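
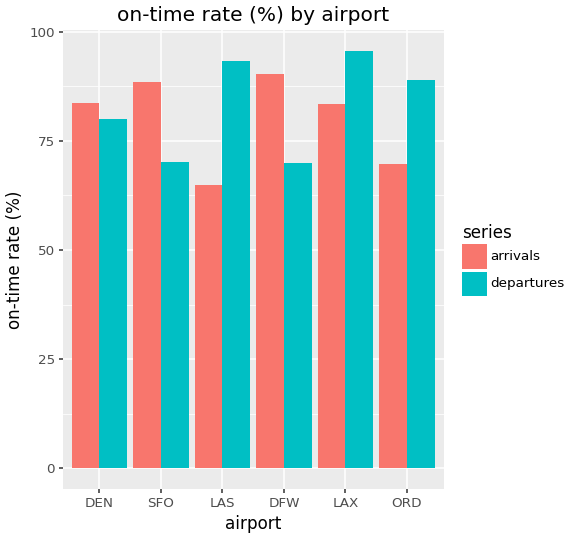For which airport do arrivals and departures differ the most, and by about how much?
LAS: arrivals ≈ 60, departures ≈ 90 → gap ≈ 30. Next-largest (DFW) is only ≈ 20.

LAS, ≈ 30 %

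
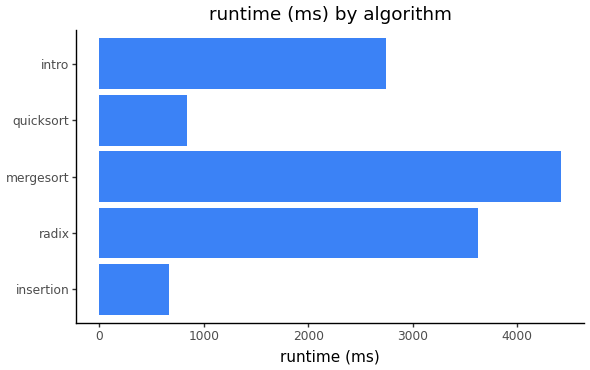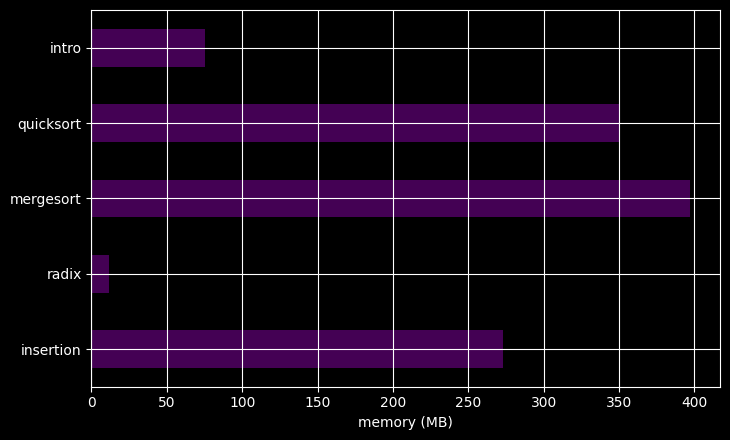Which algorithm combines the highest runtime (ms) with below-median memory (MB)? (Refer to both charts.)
Chart 2 median memory (MB) ≈ 250; below-median algorithms: radix, intro. Among those, radix has the highest runtime (ms) (≈ 3500).

radix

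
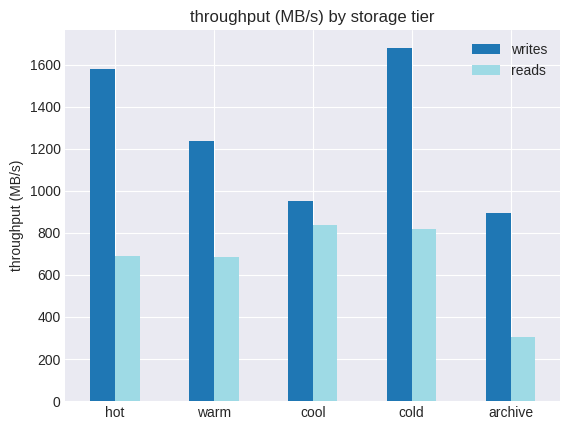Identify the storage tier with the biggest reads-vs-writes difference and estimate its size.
hot, ≈ 1000 MB/s

hot: reads ≈ 600, writes ≈ 1600 → gap ≈ 1000. Next-largest (cold) is only ≈ 800.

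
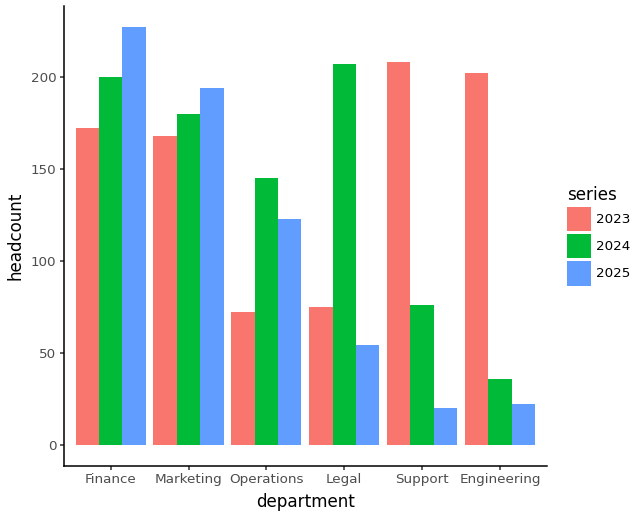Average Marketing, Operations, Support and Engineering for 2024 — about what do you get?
(180 + 140 + 80 + 40) / 4 ≈ 110.

≈ 110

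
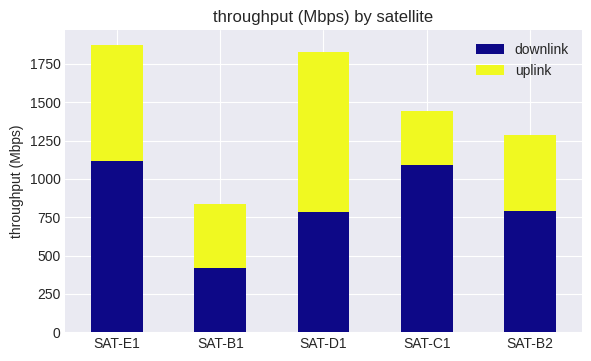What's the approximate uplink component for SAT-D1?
≈ 1000

uplink top ≈ 1800, bottom ≈ 800; segment ≈ 1000.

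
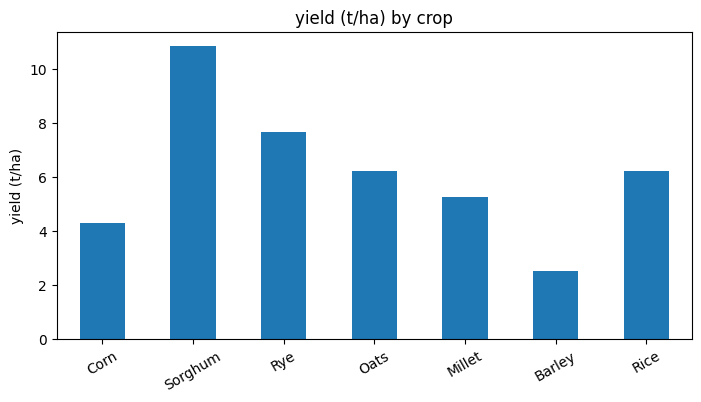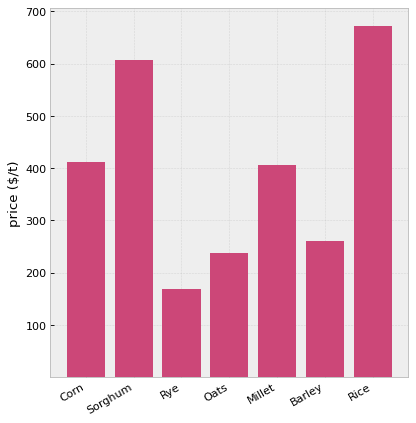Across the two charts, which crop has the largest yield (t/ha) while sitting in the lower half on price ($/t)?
Rye

Chart 2 median price ($/t) ≈ 400; below-median crops: Rye, Oats, Barley. Among those, Rye has the highest yield (t/ha) (≈ 8).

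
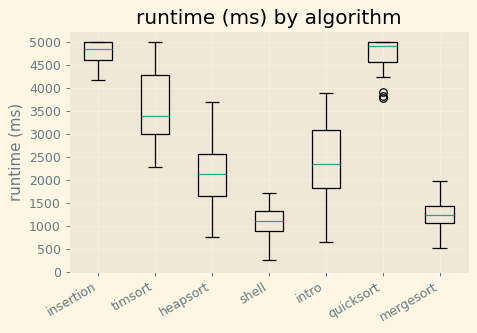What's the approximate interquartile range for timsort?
Q3 ≈ 4500, Q1 ≈ 3000; IQR ≈ 1500.

≈ 1500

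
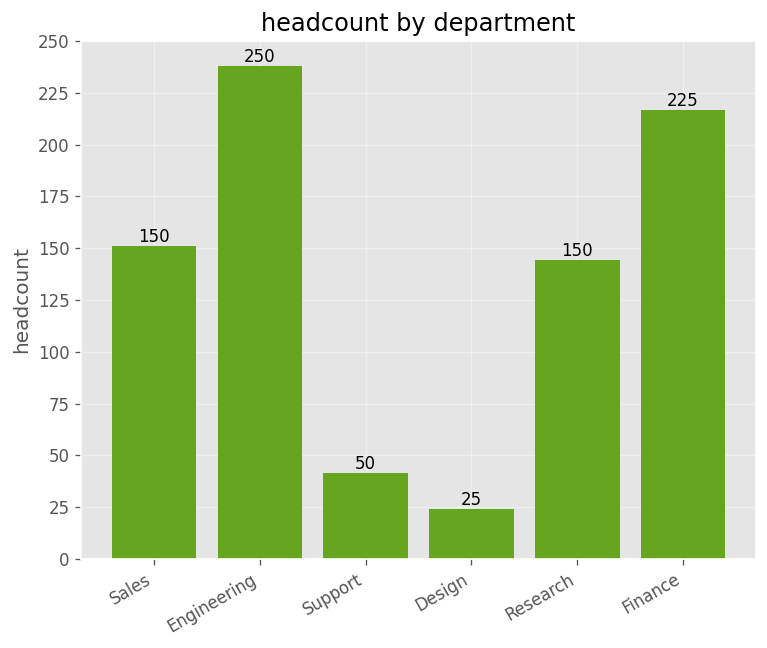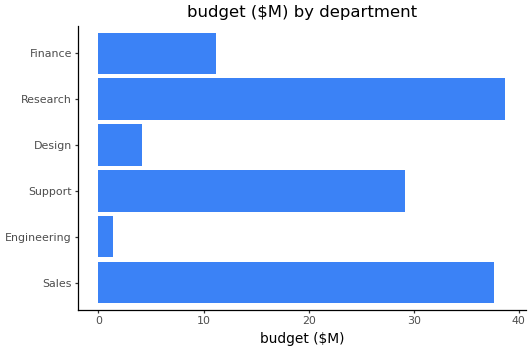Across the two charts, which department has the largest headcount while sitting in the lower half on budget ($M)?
Engineering

Chart 2 median budget ($M) ≈ 20; below-median departments: Engineering, Design, Finance. Among those, Engineering has the highest headcount (≈ 250).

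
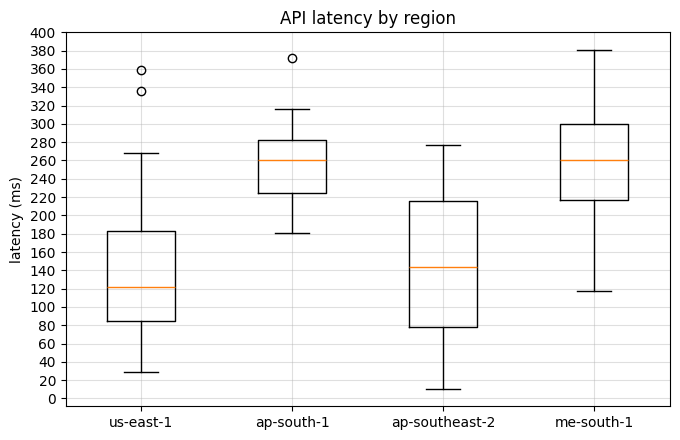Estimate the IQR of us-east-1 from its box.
≈ 100

Q3 ≈ 180, Q1 ≈ 80; IQR ≈ 100.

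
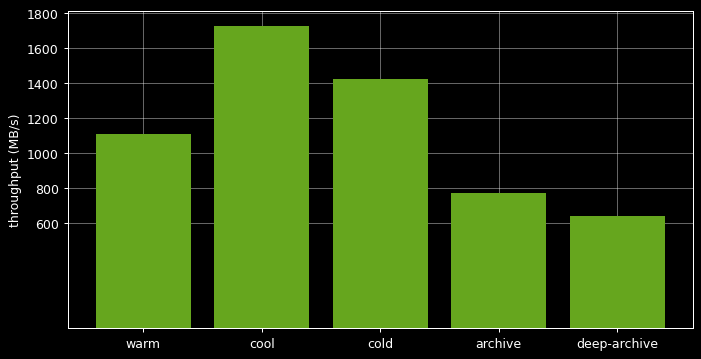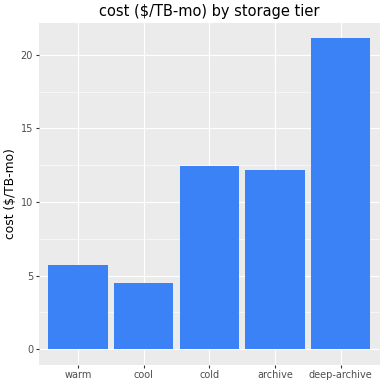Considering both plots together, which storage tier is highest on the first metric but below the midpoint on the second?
cool

Chart 2 median cost ($/TB-mo) ≈ 12; below-median storage tiers: warm, cool. Among those, cool has the highest throughput (MB/s) (≈ 1800).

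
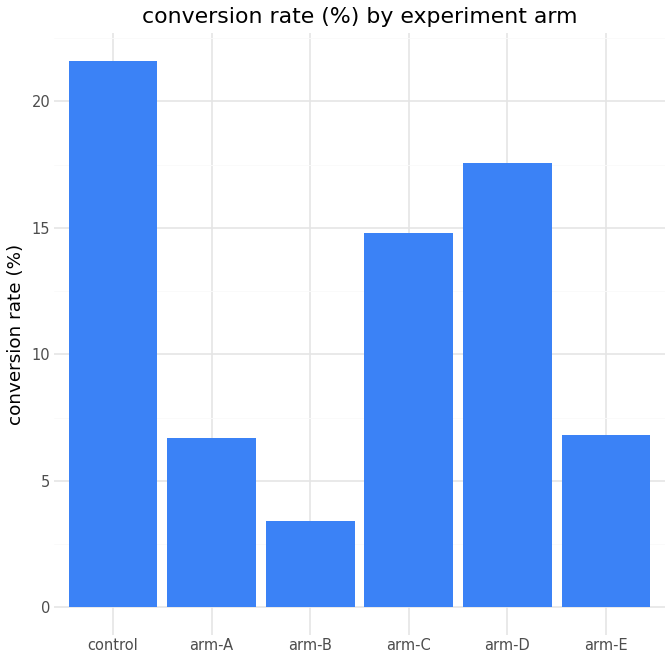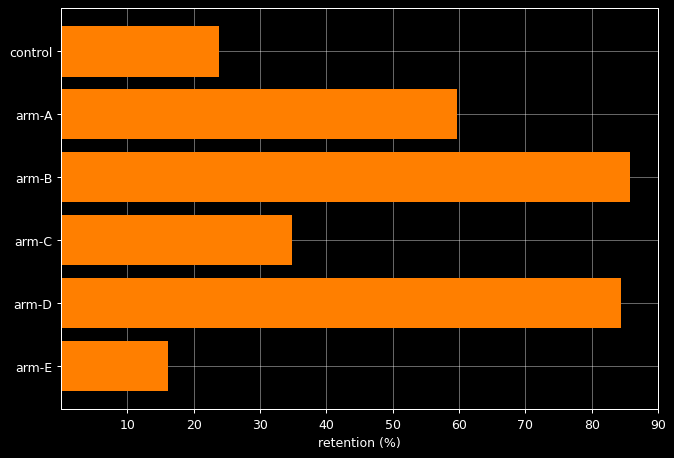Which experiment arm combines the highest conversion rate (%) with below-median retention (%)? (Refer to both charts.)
control

Chart 2 median retention (%) ≈ 50; below-median experiment arms: control, arm-C, arm-E. Among those, control has the highest conversion rate (%) (≈ 22).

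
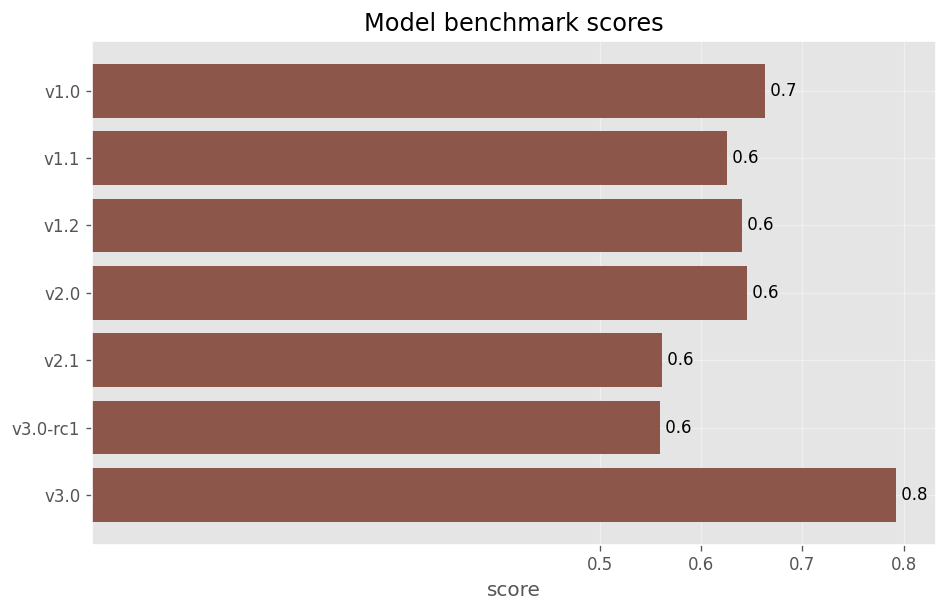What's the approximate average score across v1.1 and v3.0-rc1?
≈ 0.6

(0.6 + 0.6) / 2 ≈ 0.6.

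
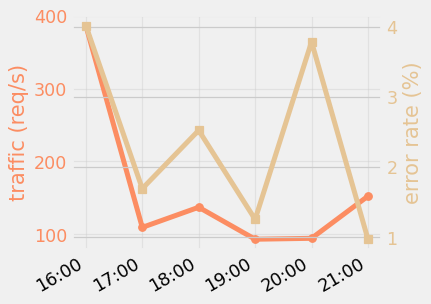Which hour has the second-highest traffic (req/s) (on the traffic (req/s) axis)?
21:00

Top 3 (on the traffic (req/s) axis): 16:00 ≈ 375, 21:00 ≈ 150, 18:00 ≈ 125.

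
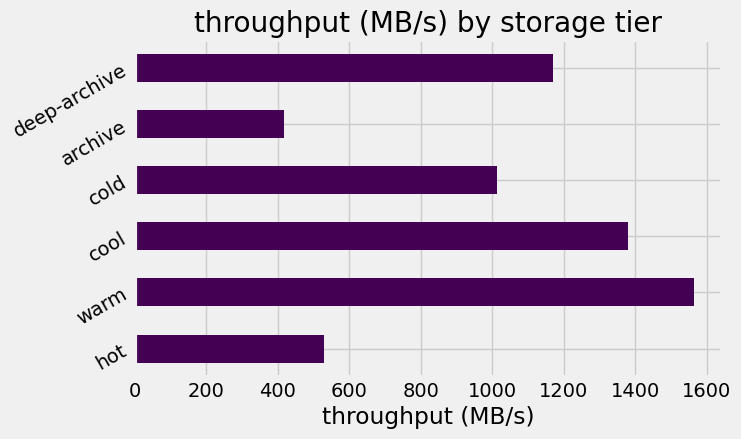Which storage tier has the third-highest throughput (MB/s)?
Top 4: warm ≈ 1600, cool ≈ 1400, deep-archive ≈ 1200, cold ≈ 1000.

deep-archive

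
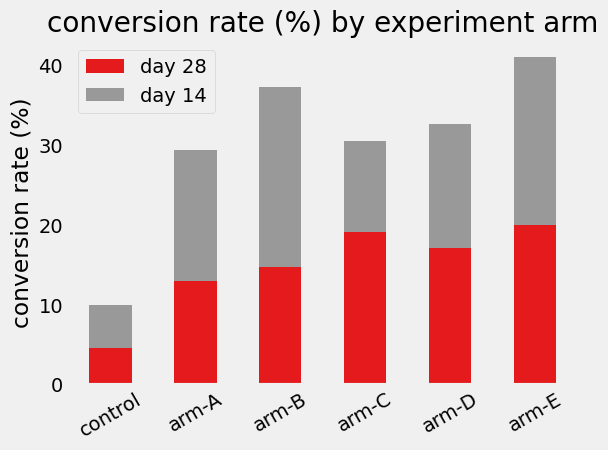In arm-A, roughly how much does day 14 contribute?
≈ 15

day 14 top ≈ 30, bottom ≈ 15; segment ≈ 15.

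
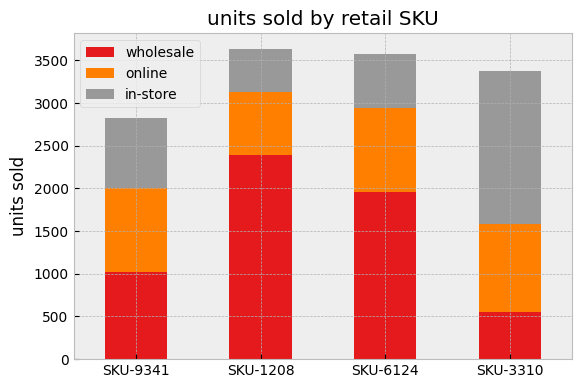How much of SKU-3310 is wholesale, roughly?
wholesale top ≈ 500, bottom ≈ 0; segment ≈ 500.

≈ 500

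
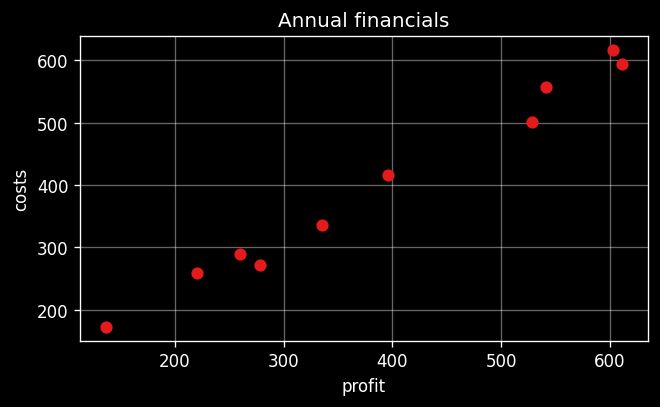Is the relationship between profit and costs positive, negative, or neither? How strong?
Points are positively correlated; strong (|r| ≈ 1.0).

positive, strong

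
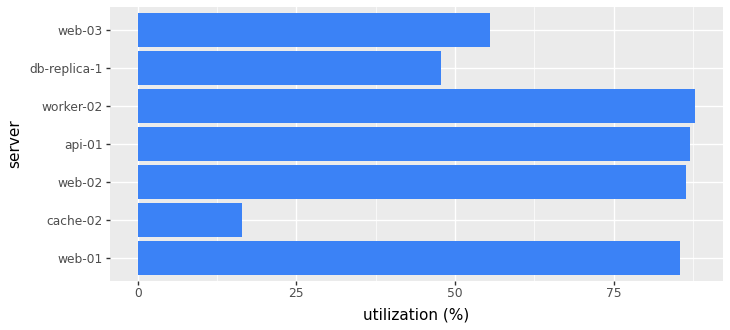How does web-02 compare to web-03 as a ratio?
web-02 ≈ 90, web-03 ≈ 60; 90/60 ≈ 1.5.

≈ 1.5×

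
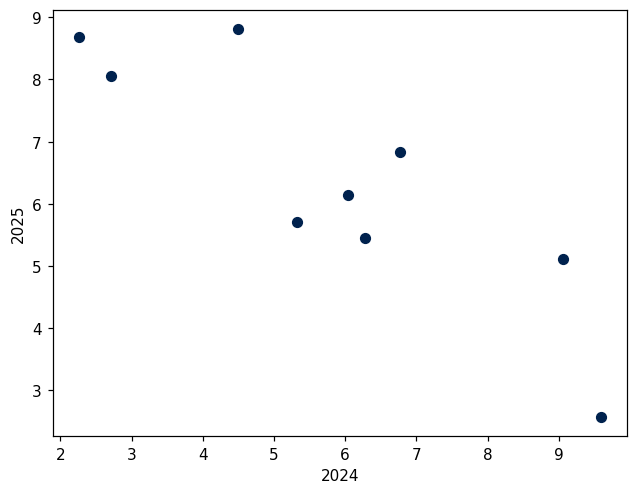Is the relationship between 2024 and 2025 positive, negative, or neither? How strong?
Points are negatively correlated; strong (|r| ≈ 0.9).

negative, strong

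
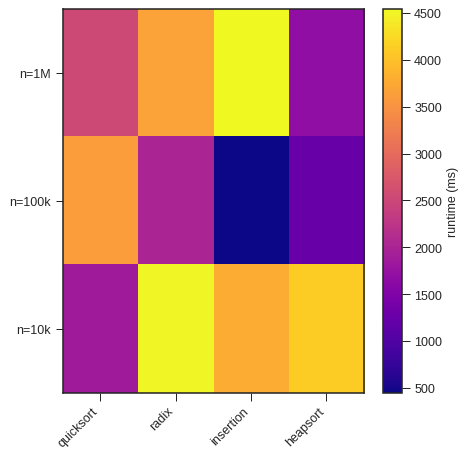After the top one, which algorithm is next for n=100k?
Top 3 for n=100k: quicksort ≈ 3500, radix ≈ 2000, heapsort ≈ 1500.

radix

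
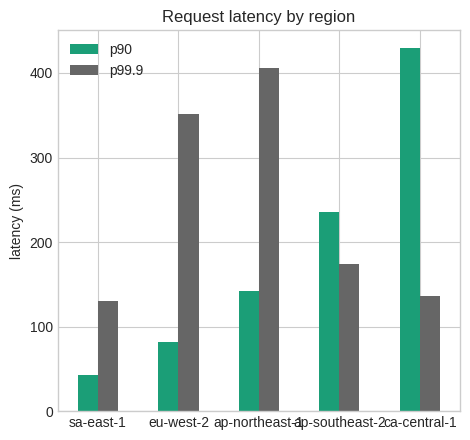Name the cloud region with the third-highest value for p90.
ap-northeast-1

Top 4 for p90: ca-central-1 ≈ 450, ap-southeast-2 ≈ 250, ap-northeast-1 ≈ 150, eu-west-2 ≈ 100.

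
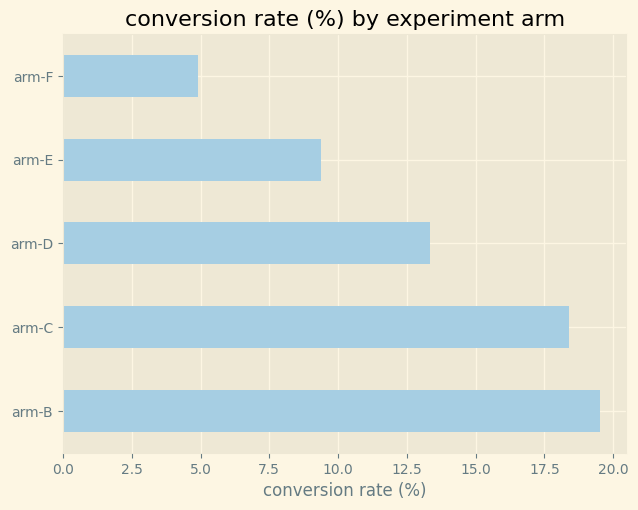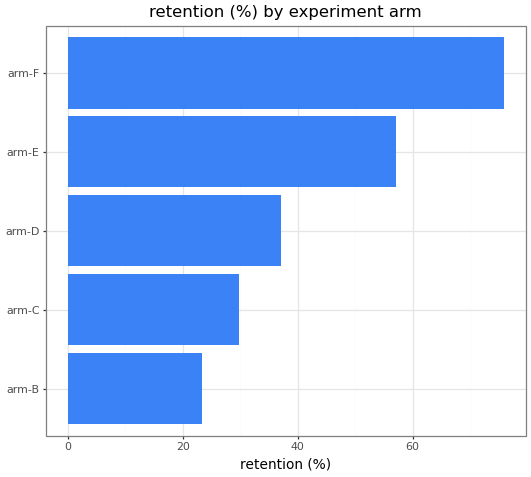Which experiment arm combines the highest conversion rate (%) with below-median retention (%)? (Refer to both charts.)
Chart 2 median retention (%) ≈ 40; below-median experiment arms: arm-B, arm-C. Among those, arm-B has the highest conversion rate (%) (≈ 20).

arm-B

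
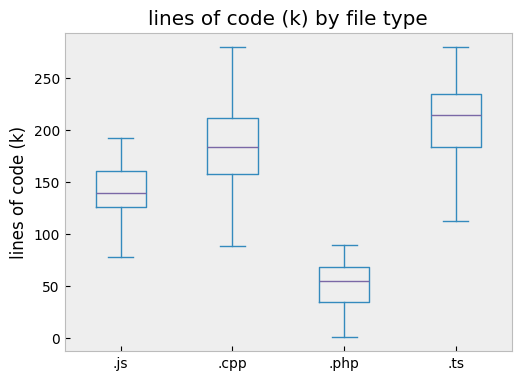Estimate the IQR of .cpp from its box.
≈ 60

Q3 ≈ 220, Q1 ≈ 160; IQR ≈ 60.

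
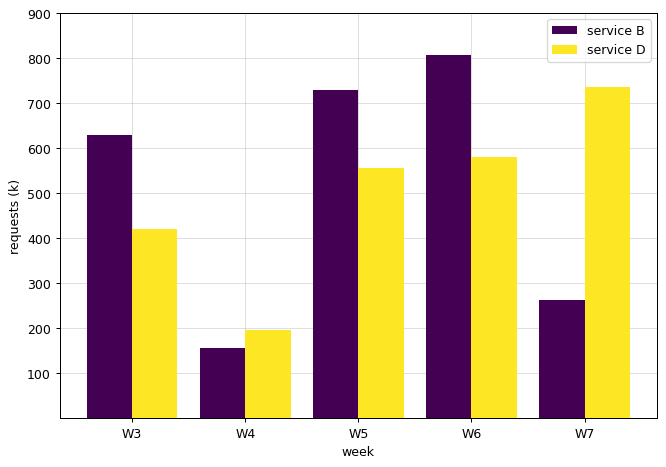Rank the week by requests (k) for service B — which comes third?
W3

Top 4 for service B: W6 ≈ 800, W5 ≈ 700, W3 ≈ 600, W7 ≈ 300.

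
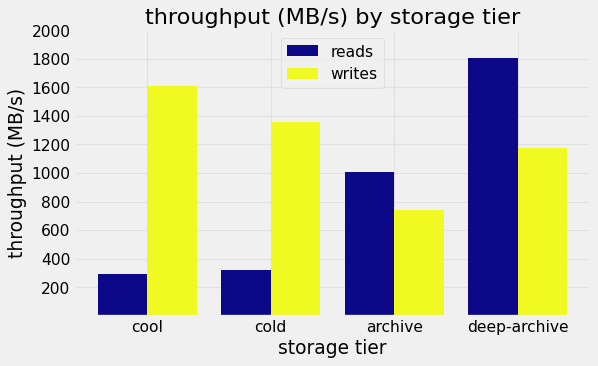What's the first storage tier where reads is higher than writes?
archive

cold: reads ≈ 400 vs writes ≈ 1400 (not yet); archive: reads ≈ 1000 vs writes ≈ 800 (first crossover).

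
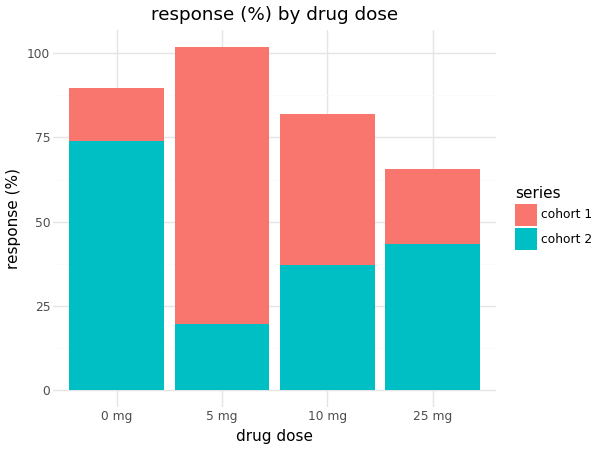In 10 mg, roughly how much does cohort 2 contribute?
cohort 2 top ≈ 40, bottom ≈ 0; segment ≈ 40.

≈ 40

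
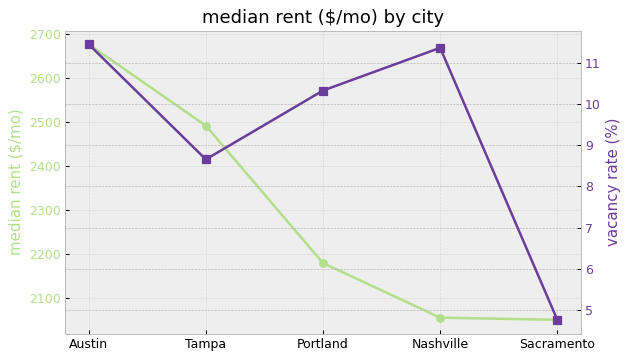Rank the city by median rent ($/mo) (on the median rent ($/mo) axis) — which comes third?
Top 4 (on the median rent ($/mo) axis): Austin ≈ 2700, Tampa ≈ 2500, Portland ≈ 2200, Nashville ≈ 2100.

Portland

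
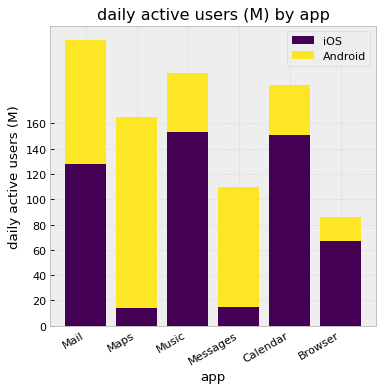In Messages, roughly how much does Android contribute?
Android top ≈ 100, bottom ≈ 20; segment ≈ 80.

≈ 80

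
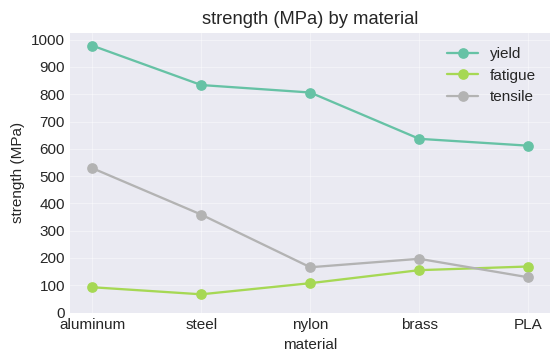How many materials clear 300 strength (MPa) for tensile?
2

Above 300: aluminum, steel.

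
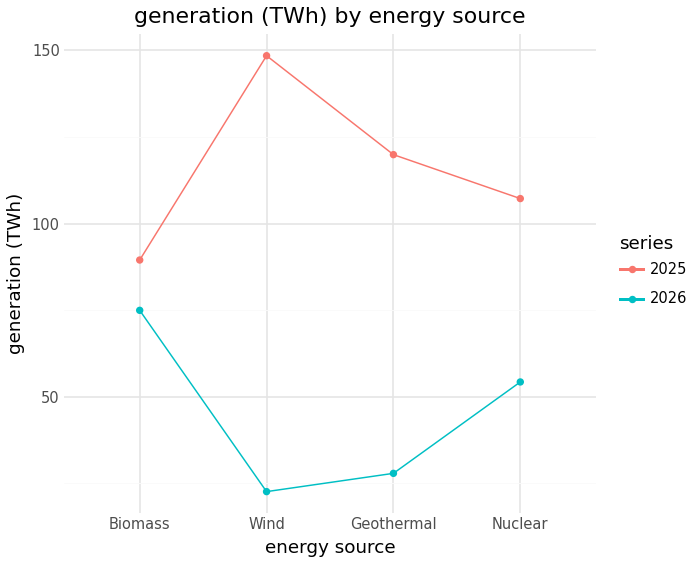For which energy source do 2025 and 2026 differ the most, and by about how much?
Wind, ≈ 120 TWh

Wind: 2025 ≈ 140, 2026 ≈ 20 → gap ≈ 120. Next-largest (Geothermal) is only ≈ 100.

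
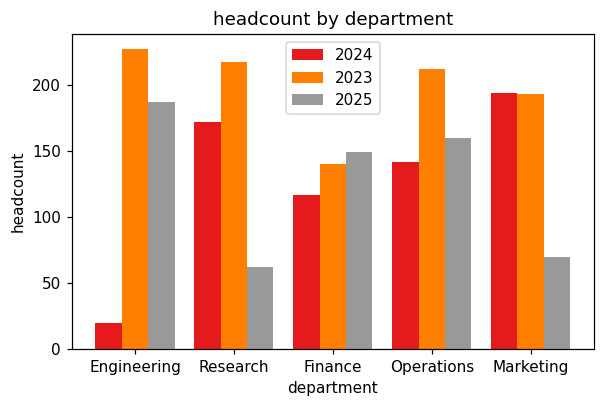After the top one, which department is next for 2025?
Top 3 for 2025: Engineering ≈ 180, Operations ≈ 160, Finance ≈ 140.

Operations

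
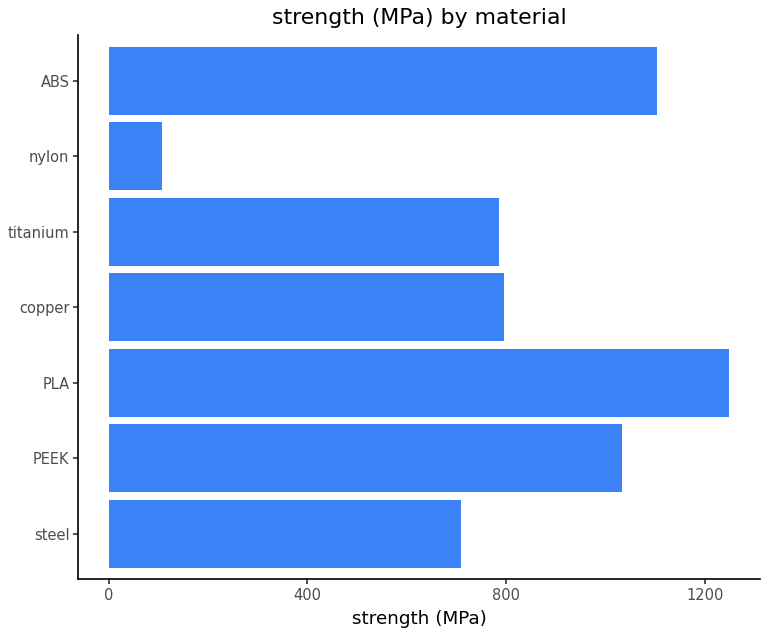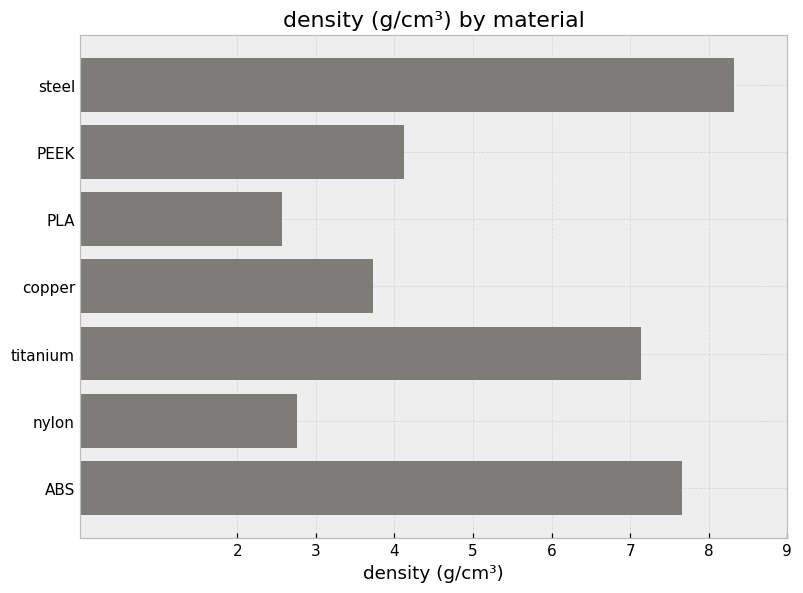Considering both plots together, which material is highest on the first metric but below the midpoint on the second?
Chart 2 median density (g/cm³) ≈ 4; below-median materials: PLA, copper, nylon. Among those, PLA has the highest strength (MPa) (≈ 1200).

PLA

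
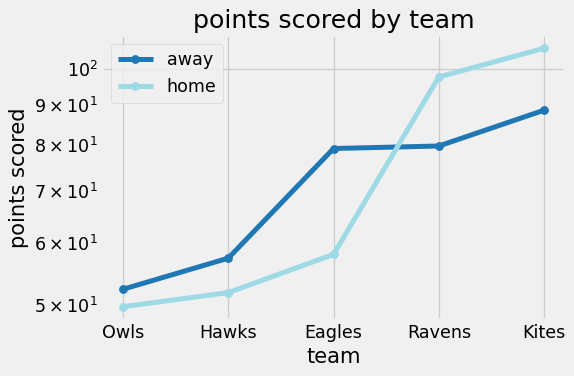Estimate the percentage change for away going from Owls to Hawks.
≈ +10%

Owls ≈ 50, Hawks ≈ 55; (55 − 50) / 50 ≈ +10%.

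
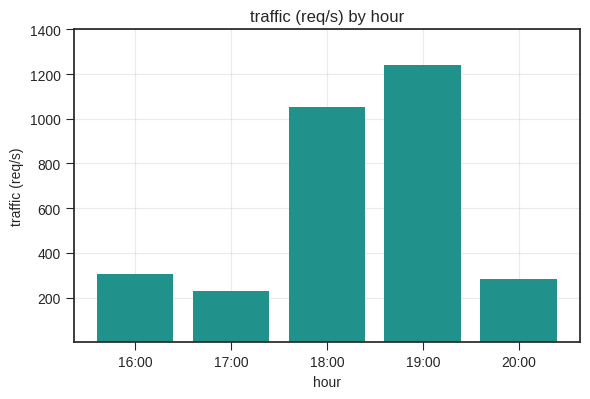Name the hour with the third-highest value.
Top 4: 19:00 ≈ 1200, 18:00 ≈ 1000, 16:00 ≈ 400, 20:00 ≈ 200.

16:00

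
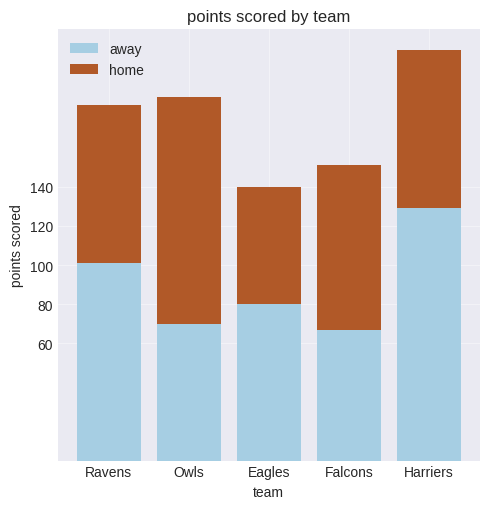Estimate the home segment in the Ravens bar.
≈ 80

home top ≈ 180, bottom ≈ 100; segment ≈ 80.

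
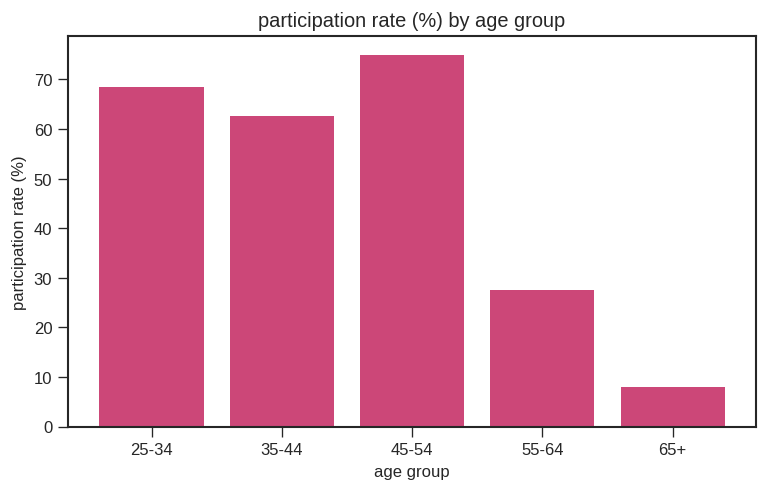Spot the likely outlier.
65+ ≈ 10; the rest sit between ≈ 30 and ≈ 80.

65+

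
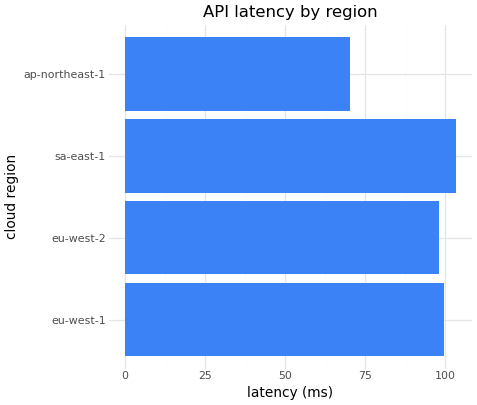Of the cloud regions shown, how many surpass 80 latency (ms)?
3

Above 80: eu-west-1, eu-west-2, sa-east-1.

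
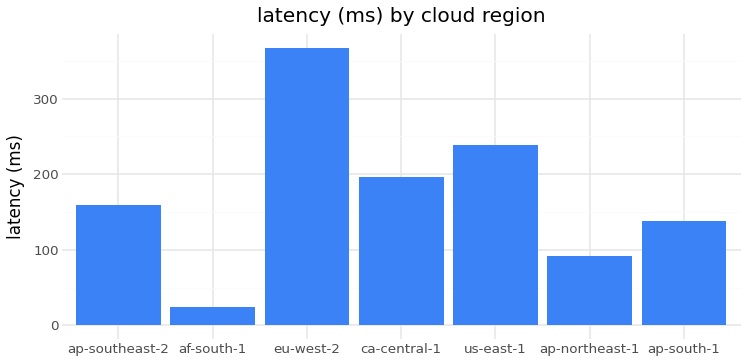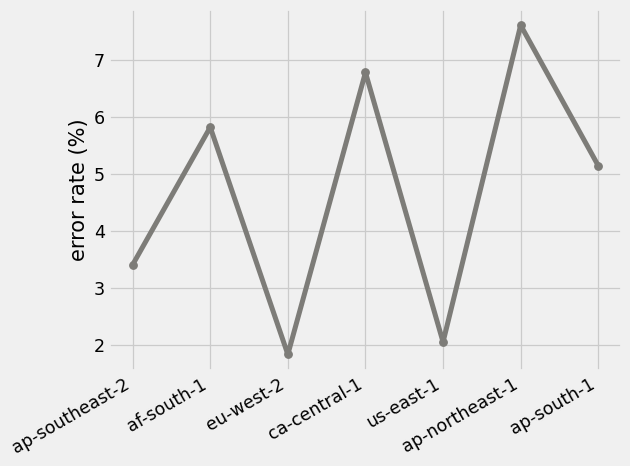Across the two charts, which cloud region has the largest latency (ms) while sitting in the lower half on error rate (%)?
Chart 2 median error rate (%) ≈ 5; below-median cloud regions: ap-southeast-2, eu-west-2, us-east-1. Among those, eu-west-2 has the highest latency (ms) (≈ 350).

eu-west-2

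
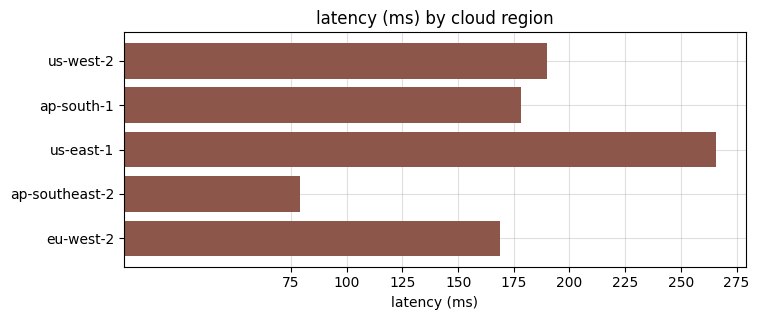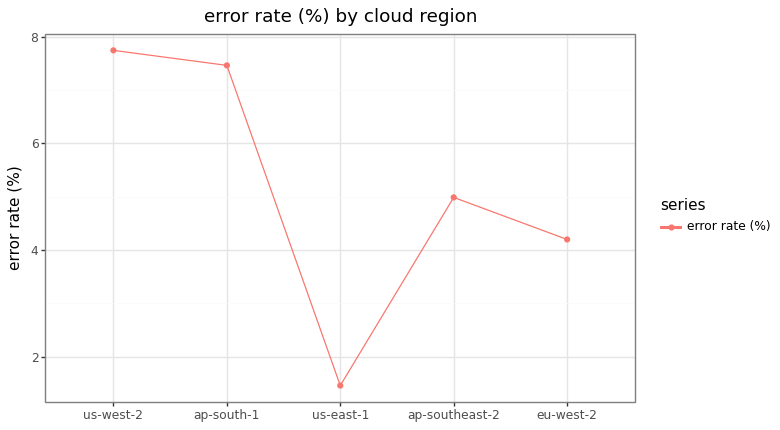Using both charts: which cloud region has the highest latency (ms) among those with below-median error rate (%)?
Chart 2 median error rate (%) ≈ 5; below-median cloud regions: us-east-1, eu-west-2. Among those, us-east-1 has the highest latency (ms) (≈ 275).

us-east-1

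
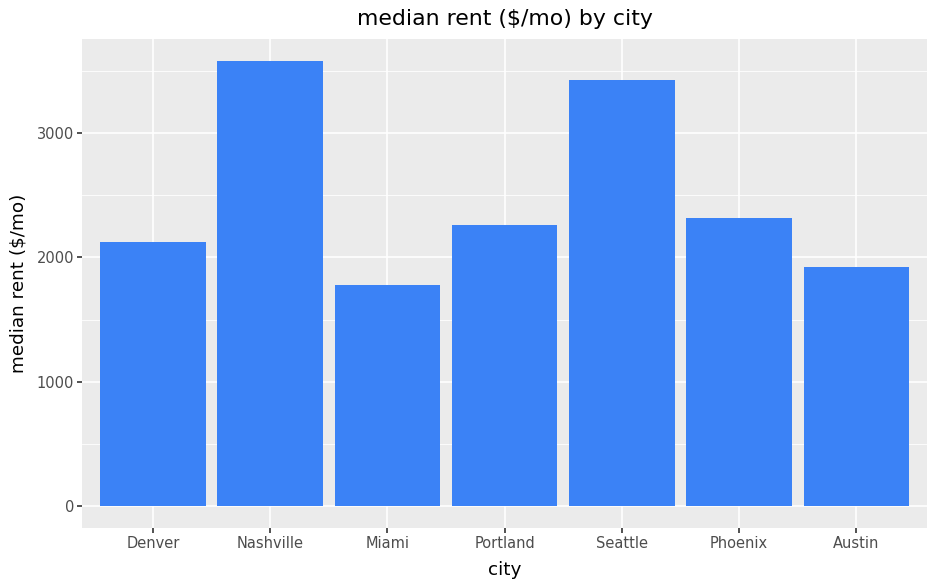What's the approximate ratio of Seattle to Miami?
≈ 1.75×

Seattle ≈ 3500, Miami ≈ 2000; 3500/2000 ≈ 1.75.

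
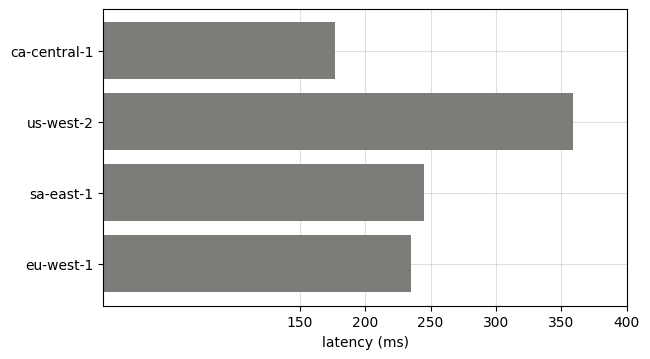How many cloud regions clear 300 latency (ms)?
1

Above 300: us-west-2.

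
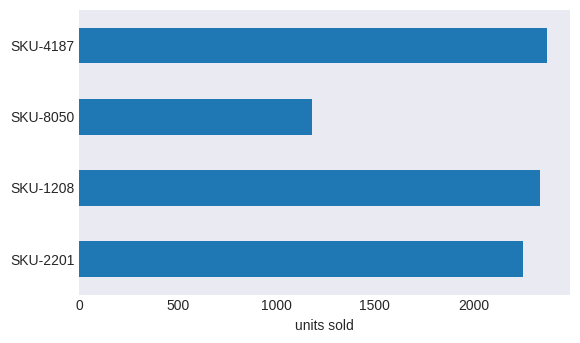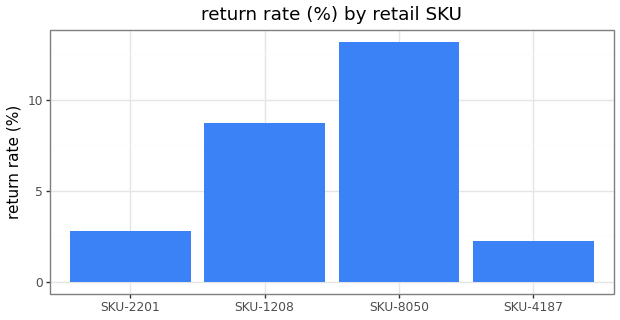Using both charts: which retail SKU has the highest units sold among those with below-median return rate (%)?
SKU-4187

Chart 2 median return rate (%) ≈ 6; below-median retail SKUs: SKU-2201, SKU-4187. Among those, SKU-4187 has the highest units sold (≈ 2500).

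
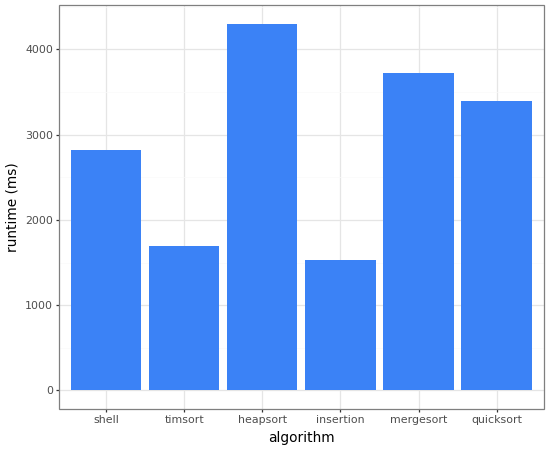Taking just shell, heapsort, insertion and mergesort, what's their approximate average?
≈ 3125

(3000 + 4500 + 1500 + 3500) / 4 ≈ 3125.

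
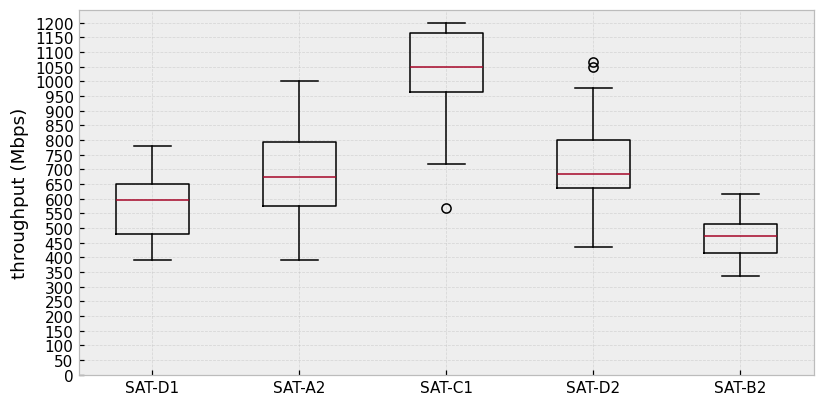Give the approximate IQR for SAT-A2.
Q3 ≈ 800, Q1 ≈ 550; IQR ≈ 250.

≈ 250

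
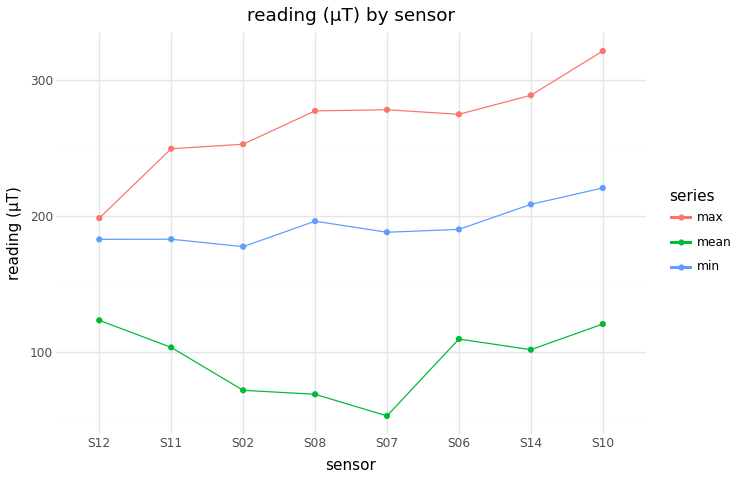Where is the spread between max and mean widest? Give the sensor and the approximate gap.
S07, ≈ 225 µT

S07: max ≈ 275, mean ≈ 50 → gap ≈ 225. Next-largest (S08) is only ≈ 200.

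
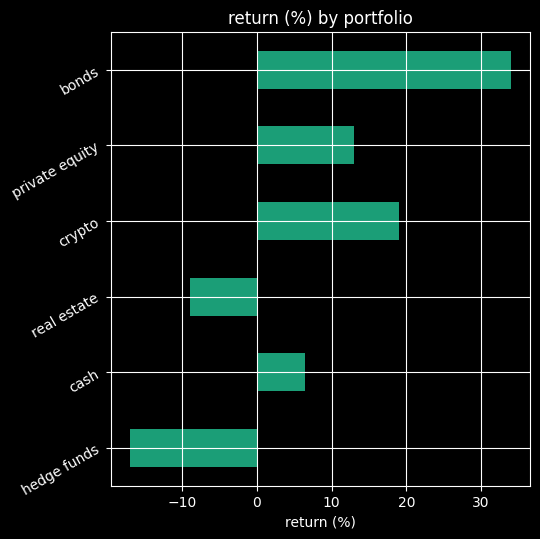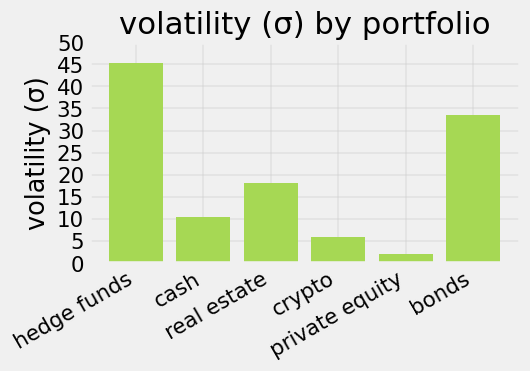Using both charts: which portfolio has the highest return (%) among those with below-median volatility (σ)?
crypto

Chart 2 median volatility (σ) ≈ 15; below-median portfolios: cash, crypto, private equity. Among those, crypto has the highest return (%) (≈ 20).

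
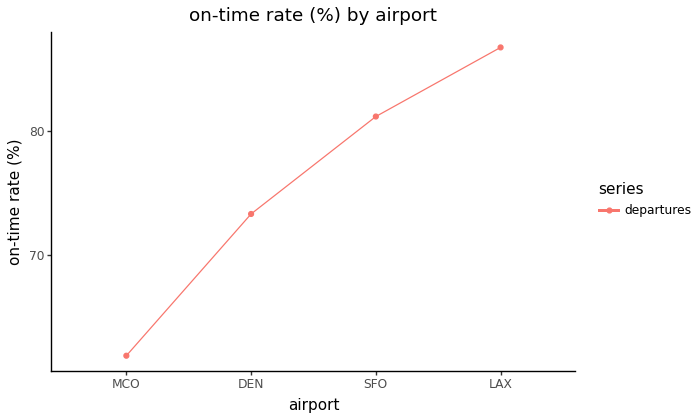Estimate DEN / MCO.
DEN ≈ 75, MCO ≈ 65; 75/65 ≈ 1.15.

≈ 1.15×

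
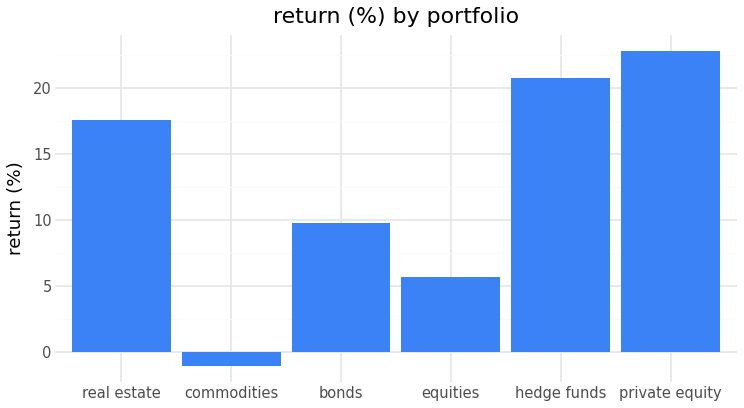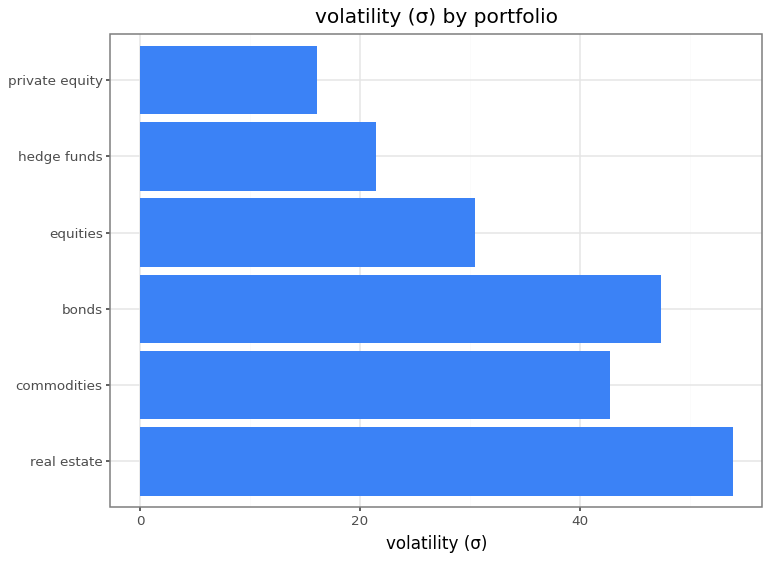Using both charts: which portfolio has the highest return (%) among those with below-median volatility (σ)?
private equity

Chart 2 median volatility (σ) ≈ 35; below-median portfolios: equities, hedge funds, private equity. Among those, private equity has the highest return (%) (≈ 25).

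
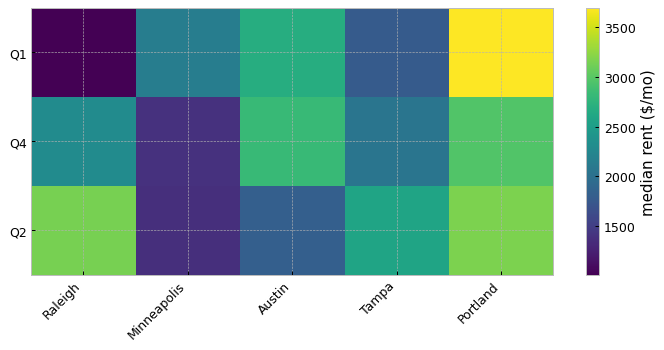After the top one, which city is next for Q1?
Austin

Top 3 for Q1: Portland ≈ 3500, Austin ≈ 2500, Minneapolis ≈ 2000.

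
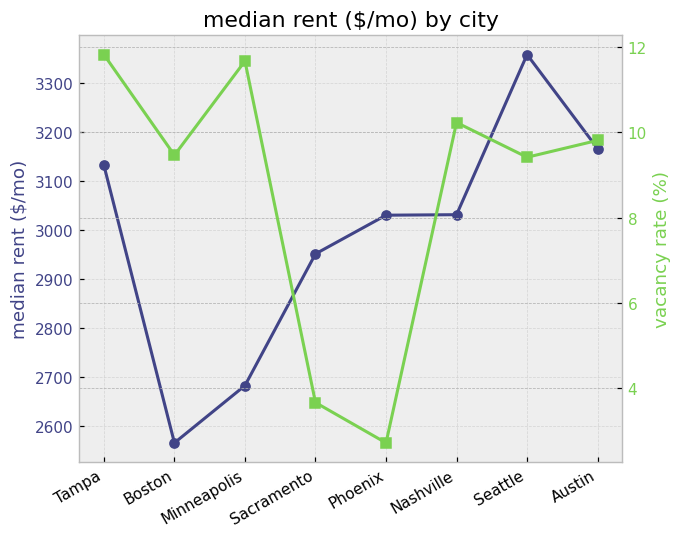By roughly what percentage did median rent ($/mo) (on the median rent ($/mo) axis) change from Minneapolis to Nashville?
≈ +11.1%

Minneapolis ≈ 2700, Nashville ≈ 3000; (3000 − 2700) / 2700 ≈ +11.1%.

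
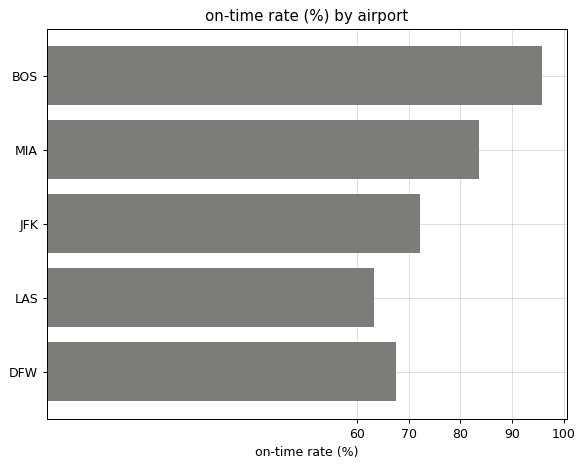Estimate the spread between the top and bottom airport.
Max BOS ≈ 100, min LAS ≈ 60; range ≈ 40.

≈ 40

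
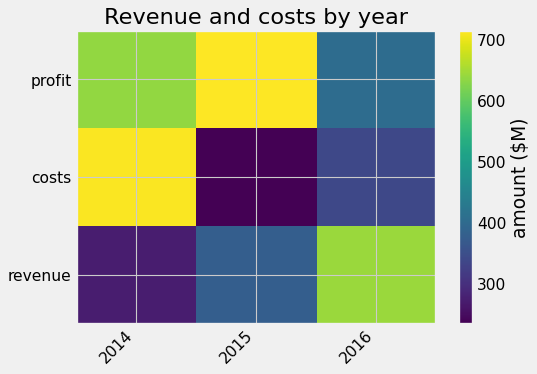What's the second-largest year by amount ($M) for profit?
Top 3 for profit: 2015 ≈ 700, 2014 ≈ 650, 2016 ≈ 400.

2014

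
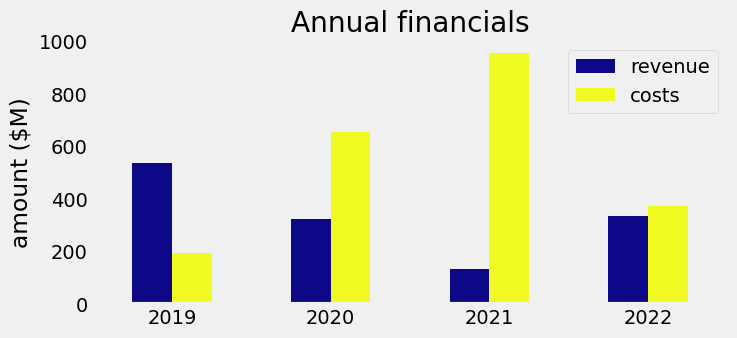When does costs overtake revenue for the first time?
2020

2019: costs ≈ 200 vs revenue ≈ 500 (not yet); 2020: costs ≈ 700 vs revenue ≈ 300 (first crossover).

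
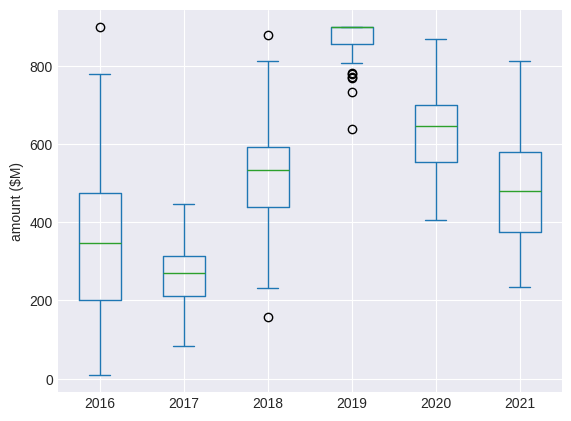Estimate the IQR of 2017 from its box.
Q3 ≈ 300, Q1 ≈ 200; IQR ≈ 100.

≈ 100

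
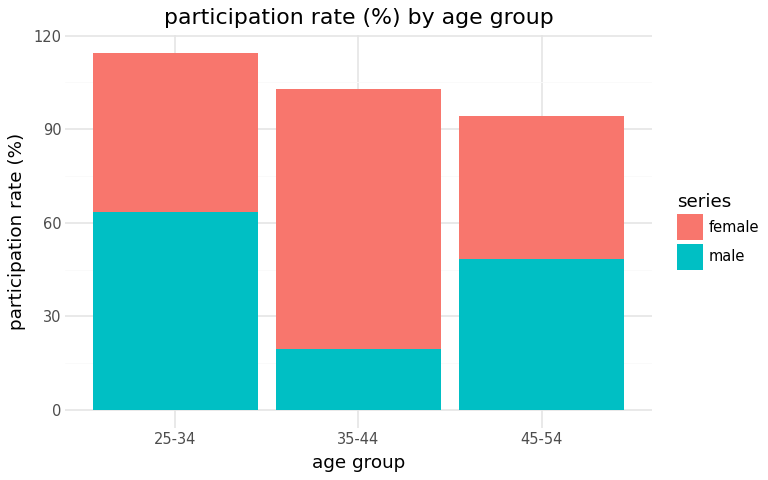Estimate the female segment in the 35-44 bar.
≈ 80

female top ≈ 100, bottom ≈ 20; segment ≈ 80.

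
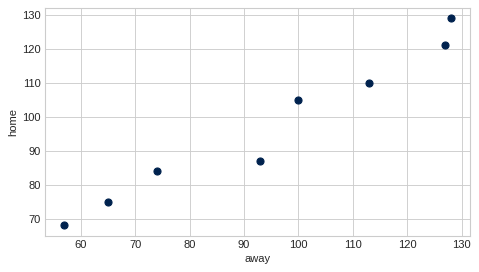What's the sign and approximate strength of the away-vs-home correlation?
positive, strong

Points are positively correlated; strong (|r| ≈ 1.0).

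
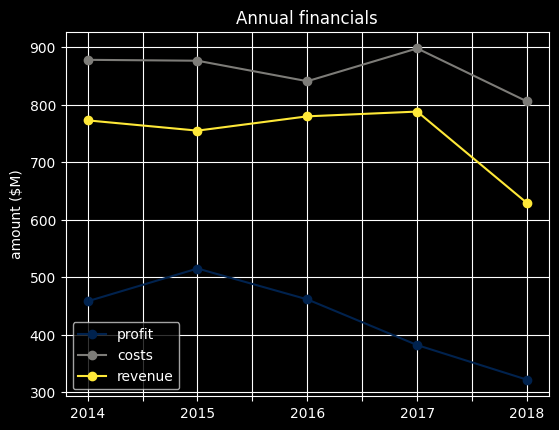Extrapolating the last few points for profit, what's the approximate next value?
Last three: 450, 400, 300 → slope ≈ -75/step → next ≈ 225.

≈ 225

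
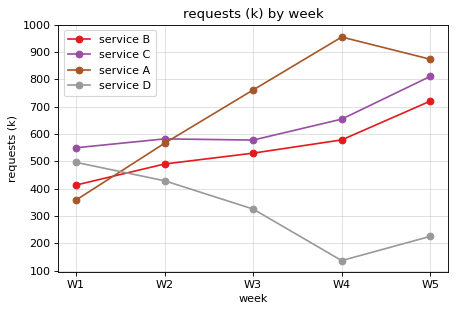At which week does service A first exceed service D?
W1: service A ≈ 400 vs service D ≈ 500 (not yet); W2: service A ≈ 600 vs service D ≈ 400 (first crossover).

W2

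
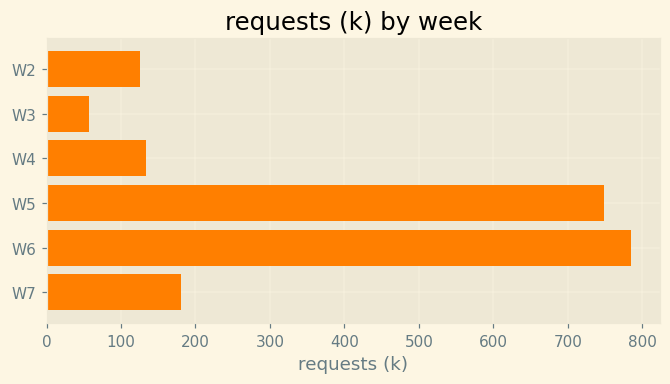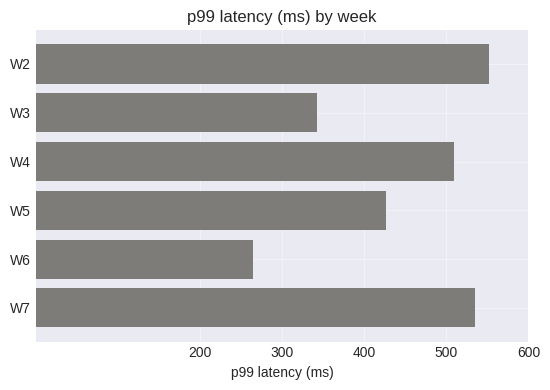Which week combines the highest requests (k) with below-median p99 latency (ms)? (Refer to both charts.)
W6

Chart 2 median p99 latency (ms) ≈ 500; below-median weeks: W3, W5, W6. Among those, W6 has the highest requests (k) (≈ 800).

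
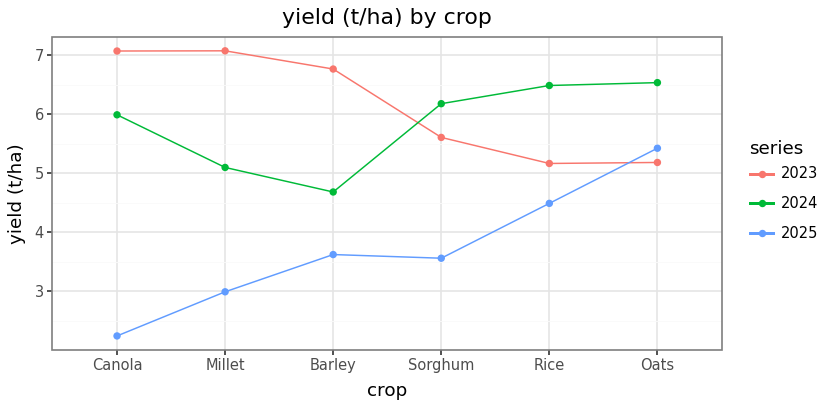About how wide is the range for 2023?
≈ 2.0

Max Millet ≈ 7.0, min Rice ≈ 5.0; range ≈ 2.0.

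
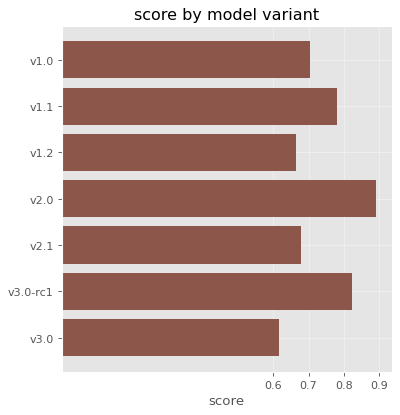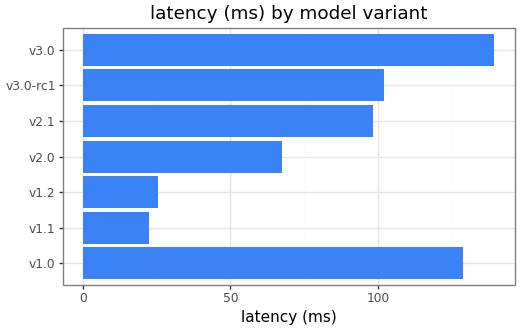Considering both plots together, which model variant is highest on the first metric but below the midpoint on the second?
v2.0

Chart 2 median latency (ms) ≈ 100; below-median model variants: v1.1, v1.2, v2.0. Among those, v2.0 has the highest score (≈ 0.9).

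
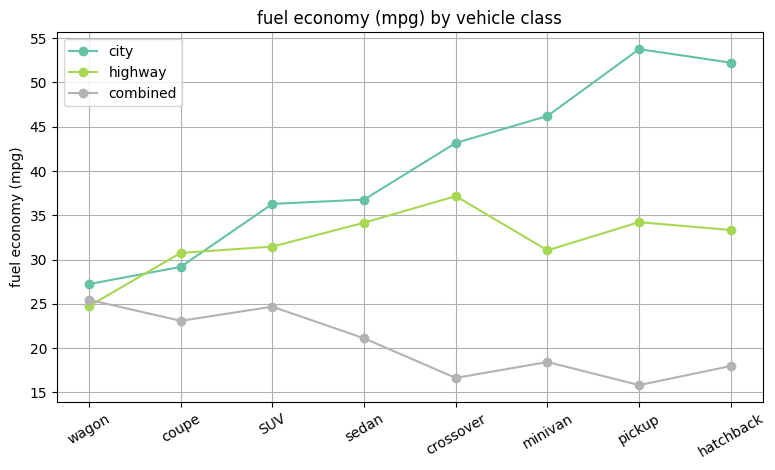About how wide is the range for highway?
Max crossover ≈ 35, min wagon ≈ 25; range ≈ 10.

≈ 10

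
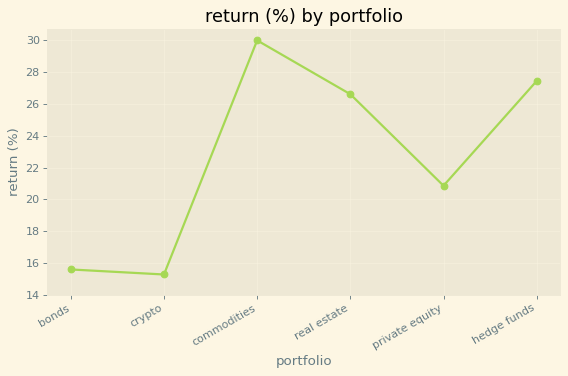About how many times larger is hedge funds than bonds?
hedge funds ≈ 28, bonds ≈ 16; 28/16 ≈ 1.75.

≈ 1.75×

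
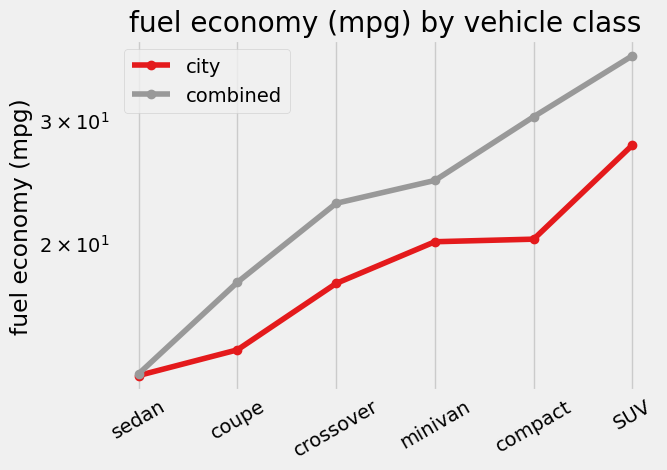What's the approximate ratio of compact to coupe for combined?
≈ 1.5×

compact ≈ 30, coupe ≈ 20; 30/20 ≈ 1.5.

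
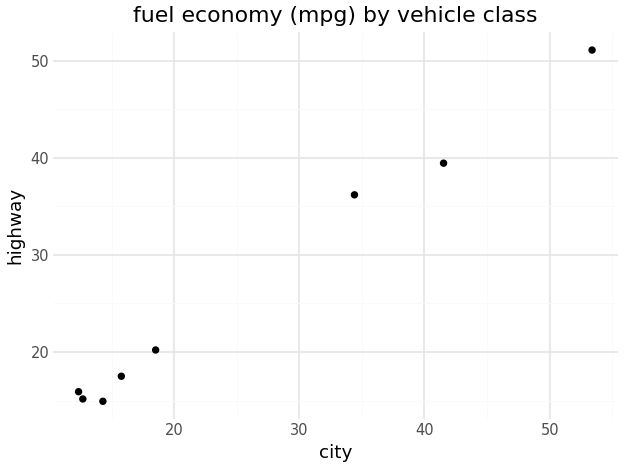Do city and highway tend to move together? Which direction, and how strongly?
Points are positively correlated; strong (|r| ≈ 1.0).

positive, strong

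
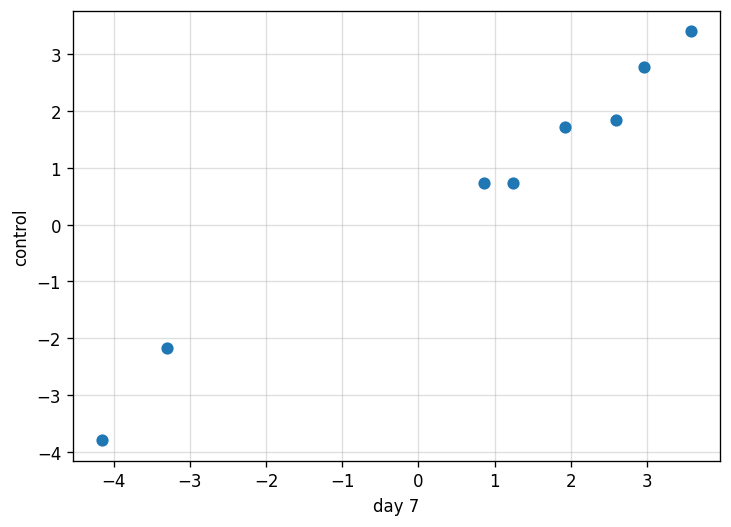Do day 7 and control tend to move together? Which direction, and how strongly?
positive, strong

Points are positively correlated; strong (|r| ≈ 1.0).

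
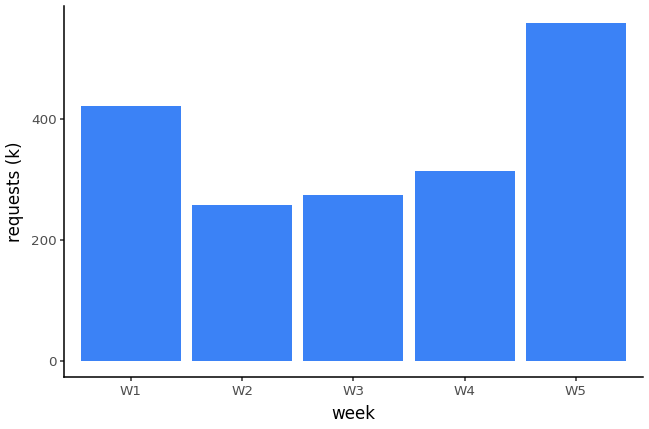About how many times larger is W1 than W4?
≈ 1.33×

W1 ≈ 400, W4 ≈ 300; 400/300 ≈ 1.33.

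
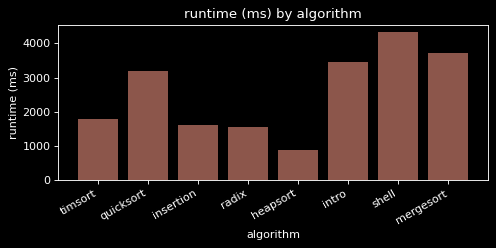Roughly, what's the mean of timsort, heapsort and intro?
≈ 2167

(2000 + 1000 + 3500) / 3 ≈ 2167.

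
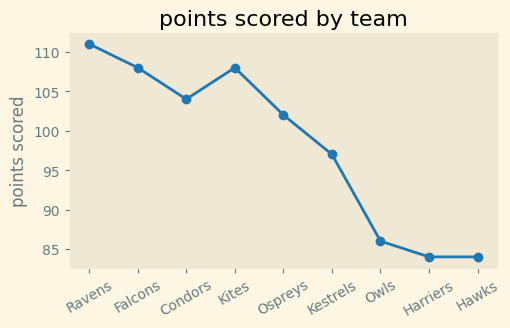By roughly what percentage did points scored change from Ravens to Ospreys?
≈ -9.1%

Ravens ≈ 110, Ospreys ≈ 100; (100 − 110) / 110 ≈ -9.1%.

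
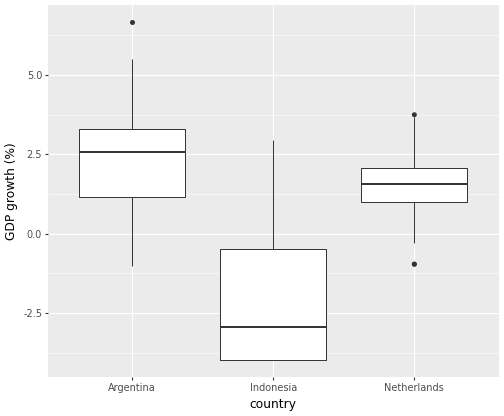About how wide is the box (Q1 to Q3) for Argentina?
≈ 2.5

Q3 ≈ 3.5, Q1 ≈ 1.0; IQR ≈ 2.5.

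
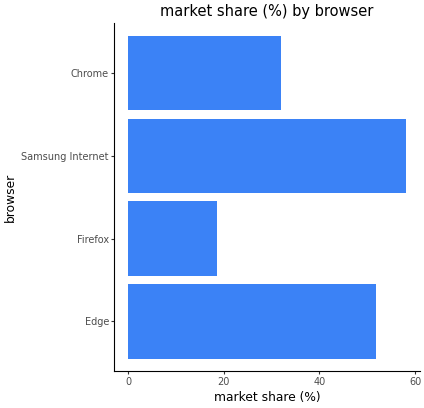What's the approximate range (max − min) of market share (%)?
≈ 40

Max Samsung Internet ≈ 60, min Firefox ≈ 20; range ≈ 40.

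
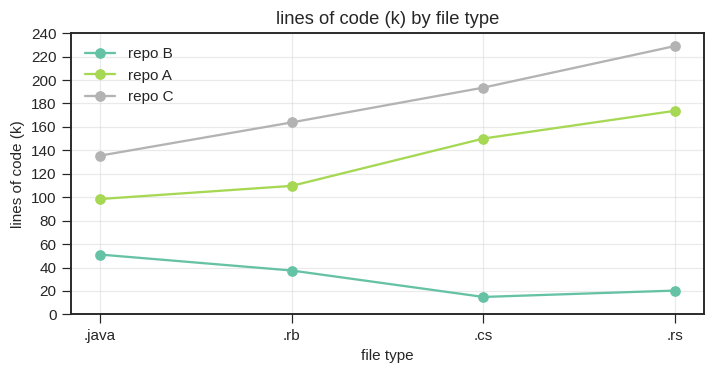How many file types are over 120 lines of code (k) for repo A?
Above 120: .cs, .rs.

2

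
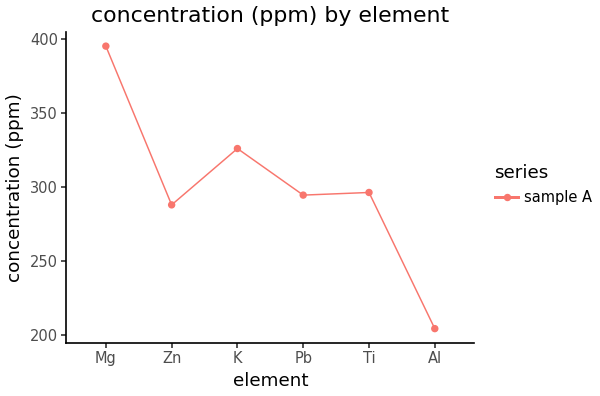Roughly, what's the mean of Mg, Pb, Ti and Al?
≈ 300

(400 + 300 + 300 + 200) / 4 ≈ 300.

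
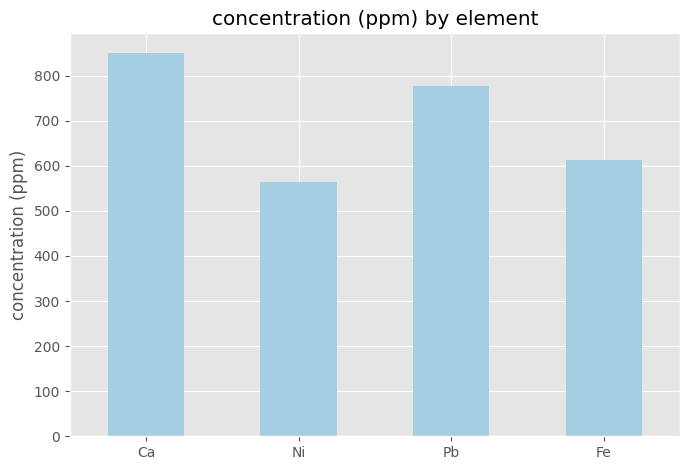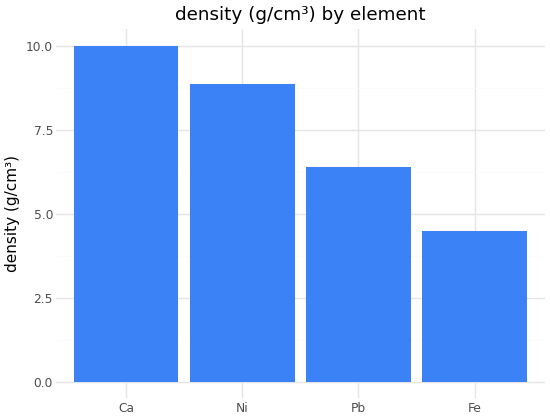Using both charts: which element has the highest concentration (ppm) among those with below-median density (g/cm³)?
Pb

Chart 2 median density (g/cm³) ≈ 8; below-median elements: Pb, Fe. Among those, Pb has the highest concentration (ppm) (≈ 800).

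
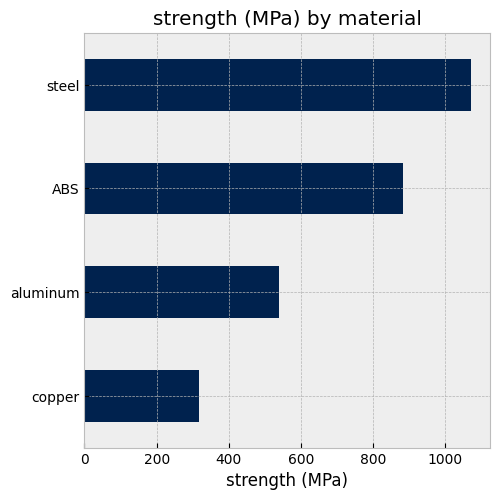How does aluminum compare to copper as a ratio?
≈ 1.67×

aluminum ≈ 500, copper ≈ 300; 500/300 ≈ 1.67.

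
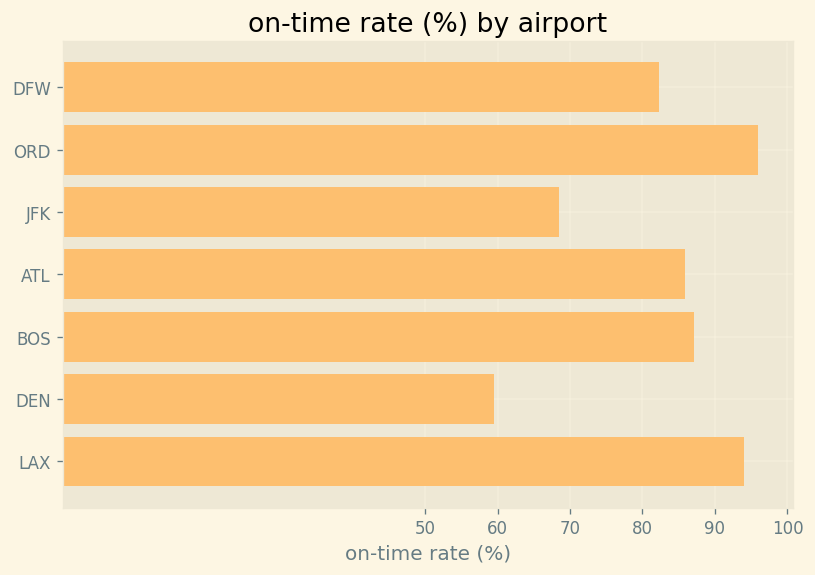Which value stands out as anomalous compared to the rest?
DEN

DEN ≈ 60; the rest sit between ≈ 70 and ≈ 100.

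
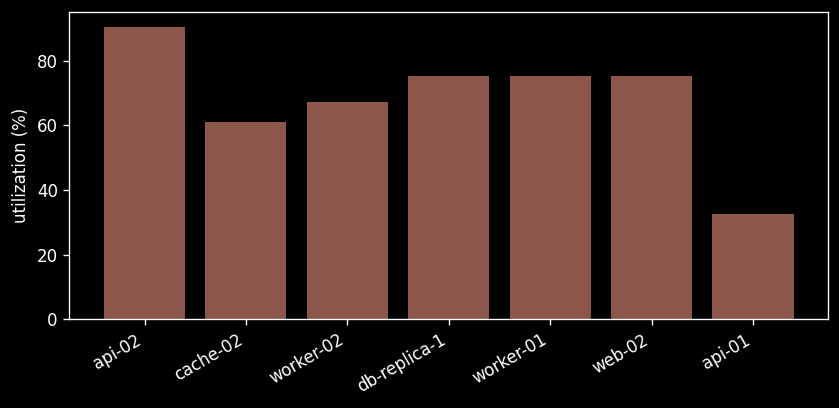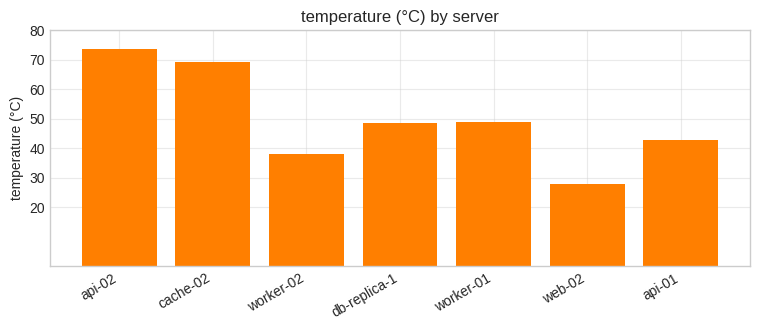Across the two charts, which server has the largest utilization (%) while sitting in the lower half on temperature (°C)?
web-02

Chart 2 median temperature (°C) ≈ 50; below-median servers: worker-02, web-02, api-01. Among those, web-02 has the highest utilization (%) (≈ 80).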